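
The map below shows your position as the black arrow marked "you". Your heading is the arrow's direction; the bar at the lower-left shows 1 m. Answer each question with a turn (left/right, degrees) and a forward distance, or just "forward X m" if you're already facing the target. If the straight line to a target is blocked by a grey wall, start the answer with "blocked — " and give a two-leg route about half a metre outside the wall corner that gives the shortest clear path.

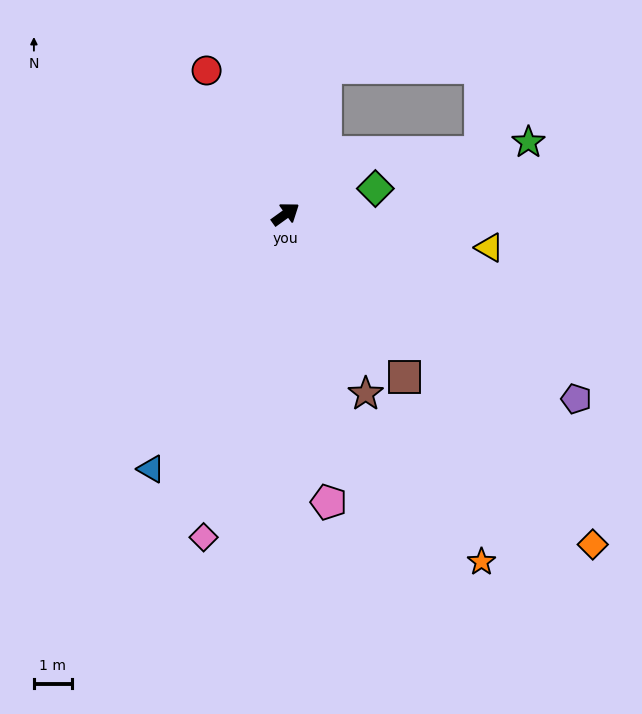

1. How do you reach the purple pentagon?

turn right 68°, forward 9.1 m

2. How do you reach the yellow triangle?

turn right 45°, forward 5.4 m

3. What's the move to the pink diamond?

turn right 140°, forward 8.8 m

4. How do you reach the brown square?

turn right 90°, forward 5.3 m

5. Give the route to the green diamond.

turn right 20°, forward 2.5 m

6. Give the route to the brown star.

turn right 102°, forward 5.2 m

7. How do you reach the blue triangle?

turn right 154°, forward 7.6 m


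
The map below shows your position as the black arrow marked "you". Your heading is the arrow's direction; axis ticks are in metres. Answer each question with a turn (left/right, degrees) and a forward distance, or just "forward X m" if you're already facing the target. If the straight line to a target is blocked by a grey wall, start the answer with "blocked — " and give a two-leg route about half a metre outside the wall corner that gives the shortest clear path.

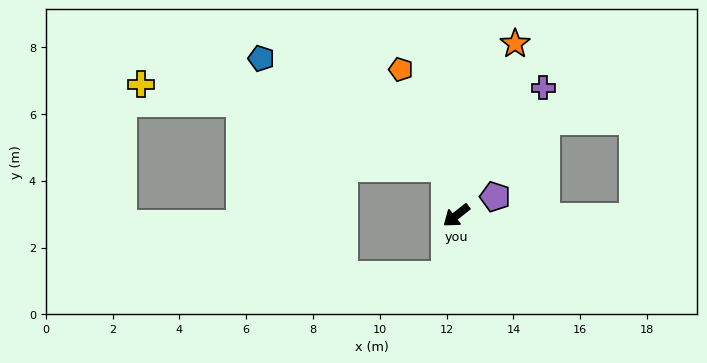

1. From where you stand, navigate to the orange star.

turn right 147°, forward 5.4 m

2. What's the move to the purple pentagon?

turn left 168°, forward 1.3 m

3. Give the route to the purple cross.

turn right 162°, forward 4.6 m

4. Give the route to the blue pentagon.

blocked — turn right 114°, forward 1.5 m, then turn left 45°, forward 6.4 m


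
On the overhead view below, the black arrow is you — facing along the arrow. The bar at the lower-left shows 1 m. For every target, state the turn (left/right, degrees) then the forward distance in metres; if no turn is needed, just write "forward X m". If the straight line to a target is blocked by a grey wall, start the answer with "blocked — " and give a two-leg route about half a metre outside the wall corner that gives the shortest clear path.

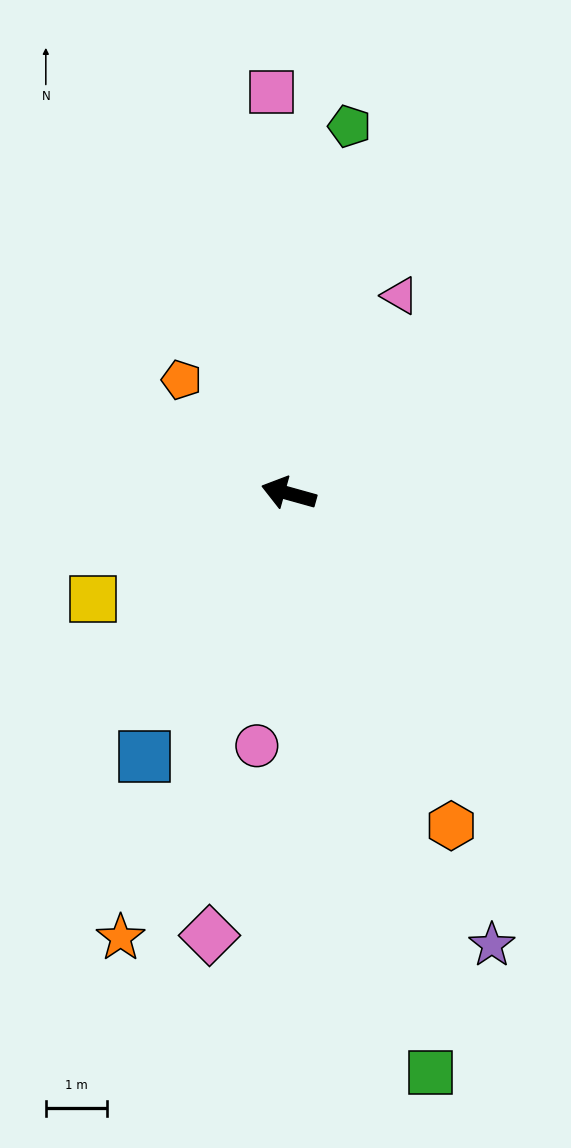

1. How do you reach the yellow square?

turn left 44°, forward 3.7 m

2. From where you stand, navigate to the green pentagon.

turn right 84°, forward 6.1 m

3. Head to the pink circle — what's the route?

turn left 98°, forward 4.2 m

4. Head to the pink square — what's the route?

turn right 72°, forward 6.6 m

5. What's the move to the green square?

turn left 119°, forward 9.8 m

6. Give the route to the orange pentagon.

turn right 31°, forward 2.6 m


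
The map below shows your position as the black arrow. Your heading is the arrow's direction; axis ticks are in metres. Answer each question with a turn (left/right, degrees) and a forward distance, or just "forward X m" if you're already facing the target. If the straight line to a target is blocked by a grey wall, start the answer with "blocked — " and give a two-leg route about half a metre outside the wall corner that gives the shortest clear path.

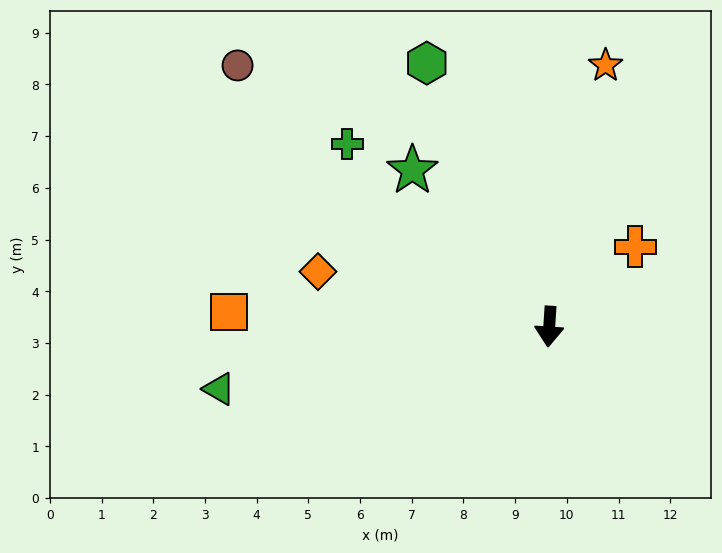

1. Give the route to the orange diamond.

turn right 100°, forward 4.6 m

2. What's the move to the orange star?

turn left 172°, forward 5.2 m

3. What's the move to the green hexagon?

turn right 151°, forward 5.6 m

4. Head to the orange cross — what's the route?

turn left 137°, forward 2.3 m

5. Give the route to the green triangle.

turn right 76°, forward 6.5 m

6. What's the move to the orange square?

turn right 89°, forward 6.2 m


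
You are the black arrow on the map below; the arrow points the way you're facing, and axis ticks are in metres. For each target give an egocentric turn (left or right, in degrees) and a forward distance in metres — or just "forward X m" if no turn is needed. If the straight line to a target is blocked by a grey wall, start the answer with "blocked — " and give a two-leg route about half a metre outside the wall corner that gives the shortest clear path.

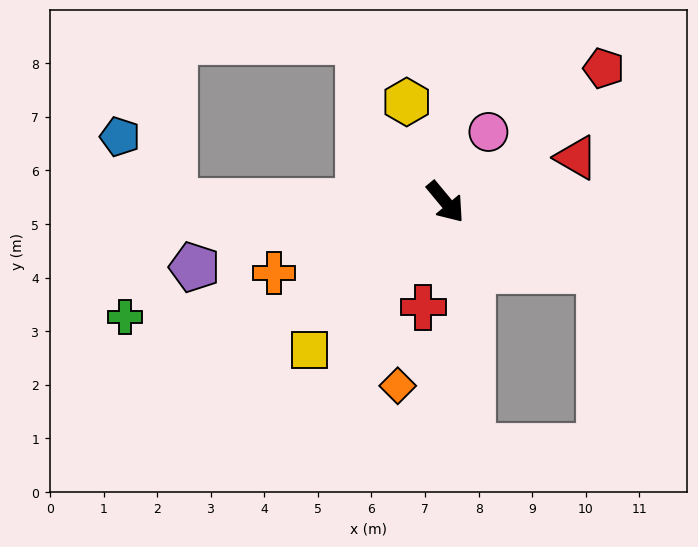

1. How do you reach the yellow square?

turn right 82°, forward 3.8 m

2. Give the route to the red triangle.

turn left 69°, forward 2.6 m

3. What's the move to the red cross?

turn right 52°, forward 2.0 m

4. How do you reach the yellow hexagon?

turn left 161°, forward 2.0 m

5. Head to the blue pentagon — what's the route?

blocked — turn right 130°, forward 5.1 m, then turn right 50°, forward 1.6 m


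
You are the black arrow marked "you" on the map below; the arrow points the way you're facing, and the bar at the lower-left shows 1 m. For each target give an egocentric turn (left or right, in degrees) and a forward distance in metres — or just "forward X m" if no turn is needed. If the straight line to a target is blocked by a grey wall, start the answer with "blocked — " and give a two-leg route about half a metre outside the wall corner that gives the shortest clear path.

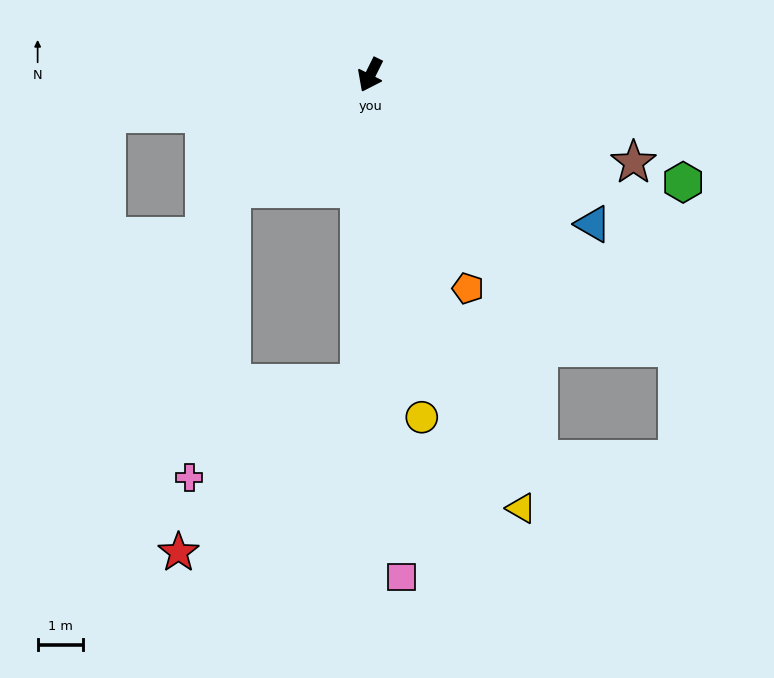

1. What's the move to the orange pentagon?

turn left 51°, forward 5.1 m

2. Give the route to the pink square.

turn left 30°, forward 11.0 m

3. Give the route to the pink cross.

blocked — turn right 24°, forward 3.9 m, then turn left 42°, forward 6.4 m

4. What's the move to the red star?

blocked — turn left 24°, forward 6.8 m, then turn right 45°, forward 5.4 m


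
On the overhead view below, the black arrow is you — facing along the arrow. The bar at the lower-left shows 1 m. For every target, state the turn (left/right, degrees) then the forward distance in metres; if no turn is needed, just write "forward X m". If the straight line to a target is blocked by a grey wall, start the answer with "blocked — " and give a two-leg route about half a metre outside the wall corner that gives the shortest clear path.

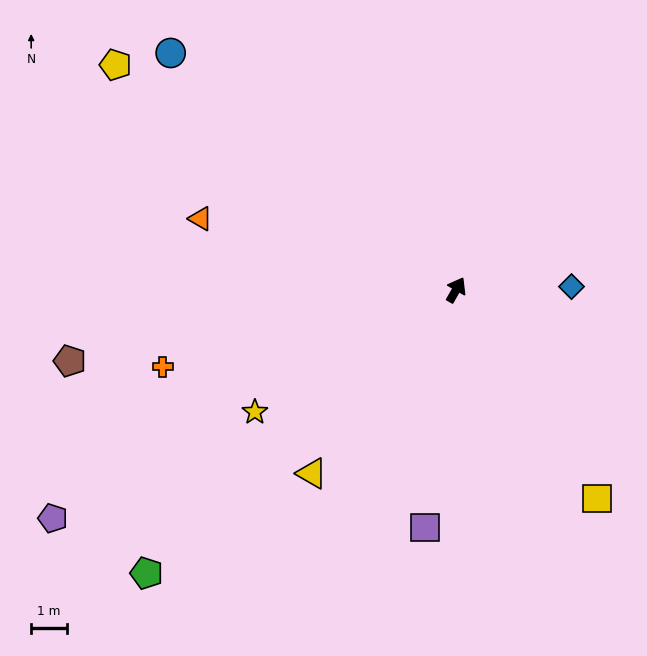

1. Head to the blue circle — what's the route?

turn left 80°, forward 10.4 m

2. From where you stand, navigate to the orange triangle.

turn left 104°, forward 7.4 m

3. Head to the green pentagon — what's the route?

turn left 162°, forward 11.7 m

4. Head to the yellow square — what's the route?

turn right 116°, forward 7.0 m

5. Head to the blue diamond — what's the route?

turn right 59°, forward 3.2 m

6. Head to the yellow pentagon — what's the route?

turn left 86°, forward 11.4 m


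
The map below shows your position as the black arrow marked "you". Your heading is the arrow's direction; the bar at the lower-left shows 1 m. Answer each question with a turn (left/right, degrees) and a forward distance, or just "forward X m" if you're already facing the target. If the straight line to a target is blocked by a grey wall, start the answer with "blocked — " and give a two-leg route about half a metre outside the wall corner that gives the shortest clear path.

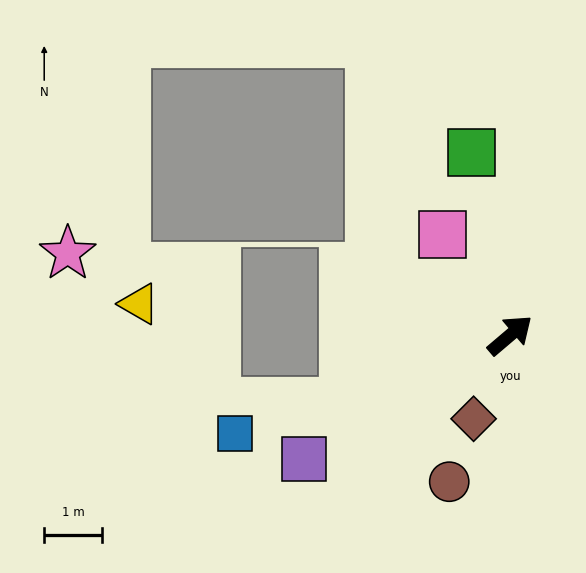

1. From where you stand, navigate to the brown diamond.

turn right 154°, forward 1.6 m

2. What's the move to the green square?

turn left 61°, forward 3.2 m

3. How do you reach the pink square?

turn left 84°, forward 2.1 m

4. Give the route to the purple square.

turn left 171°, forward 4.1 m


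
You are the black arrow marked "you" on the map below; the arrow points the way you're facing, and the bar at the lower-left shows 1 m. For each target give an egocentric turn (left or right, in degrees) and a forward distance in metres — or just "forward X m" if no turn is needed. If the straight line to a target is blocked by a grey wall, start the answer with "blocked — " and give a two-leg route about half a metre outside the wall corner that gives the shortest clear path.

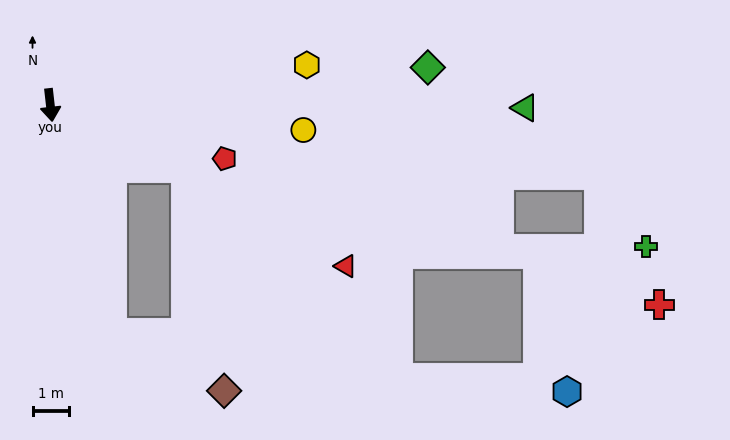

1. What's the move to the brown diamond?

blocked — turn left 9°, forward 6.6 m, then turn left 48°, forward 3.5 m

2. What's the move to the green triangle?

turn left 83°, forward 13.1 m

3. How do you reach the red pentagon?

turn left 66°, forward 5.1 m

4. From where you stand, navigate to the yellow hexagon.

turn left 92°, forward 7.2 m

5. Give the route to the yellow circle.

turn left 78°, forward 7.0 m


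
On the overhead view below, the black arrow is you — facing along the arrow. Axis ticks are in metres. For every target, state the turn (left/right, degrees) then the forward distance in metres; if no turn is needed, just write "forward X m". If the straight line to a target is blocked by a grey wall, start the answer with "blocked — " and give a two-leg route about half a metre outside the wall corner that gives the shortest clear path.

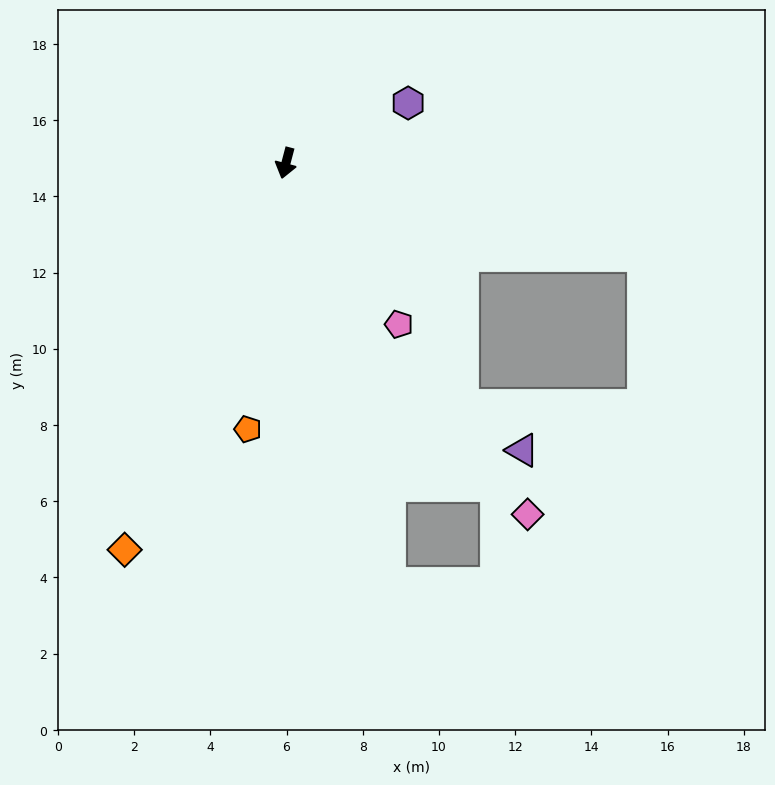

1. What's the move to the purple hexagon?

turn left 131°, forward 3.6 m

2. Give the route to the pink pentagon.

turn left 50°, forward 5.2 m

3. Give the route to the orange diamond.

turn right 8°, forward 11.0 m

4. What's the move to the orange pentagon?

turn left 7°, forward 7.1 m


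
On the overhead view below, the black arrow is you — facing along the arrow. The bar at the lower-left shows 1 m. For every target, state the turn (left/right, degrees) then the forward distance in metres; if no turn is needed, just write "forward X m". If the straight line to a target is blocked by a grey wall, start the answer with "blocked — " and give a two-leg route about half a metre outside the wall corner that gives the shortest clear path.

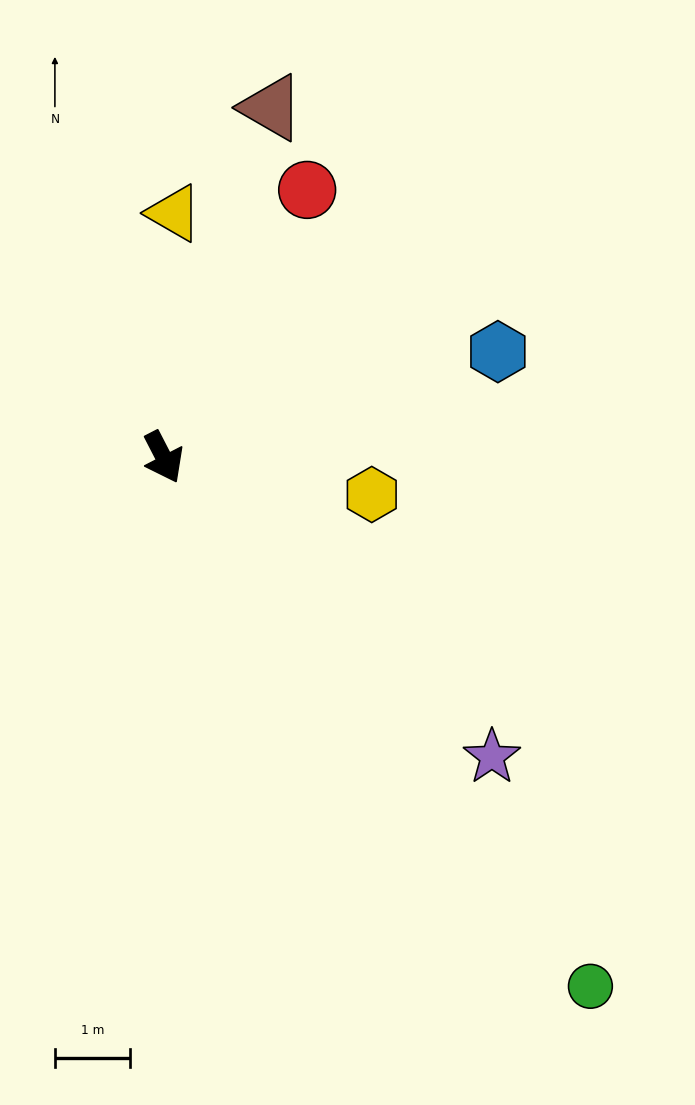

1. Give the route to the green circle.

turn left 12°, forward 9.0 m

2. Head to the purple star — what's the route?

turn left 20°, forward 5.9 m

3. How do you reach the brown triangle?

turn left 136°, forward 4.9 m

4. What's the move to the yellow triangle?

turn left 150°, forward 3.2 m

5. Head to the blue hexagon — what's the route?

turn left 80°, forward 4.6 m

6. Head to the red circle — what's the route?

turn left 125°, forward 4.0 m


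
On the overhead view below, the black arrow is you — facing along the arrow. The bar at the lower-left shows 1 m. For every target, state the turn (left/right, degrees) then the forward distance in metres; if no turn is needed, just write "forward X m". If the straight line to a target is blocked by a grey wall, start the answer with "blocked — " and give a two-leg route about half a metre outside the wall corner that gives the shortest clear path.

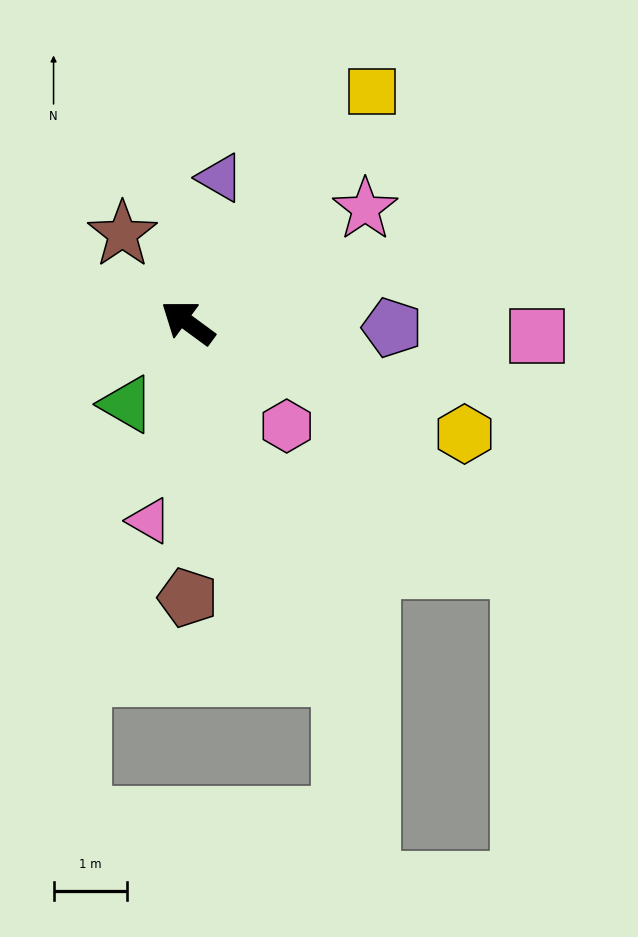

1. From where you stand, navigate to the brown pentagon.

turn left 126°, forward 3.7 m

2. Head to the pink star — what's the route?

turn right 111°, forward 2.9 m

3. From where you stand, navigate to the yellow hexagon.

turn right 166°, forward 4.0 m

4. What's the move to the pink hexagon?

turn left 170°, forward 1.9 m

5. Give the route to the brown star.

turn right 17°, forward 1.5 m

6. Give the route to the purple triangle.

turn right 66°, forward 2.0 m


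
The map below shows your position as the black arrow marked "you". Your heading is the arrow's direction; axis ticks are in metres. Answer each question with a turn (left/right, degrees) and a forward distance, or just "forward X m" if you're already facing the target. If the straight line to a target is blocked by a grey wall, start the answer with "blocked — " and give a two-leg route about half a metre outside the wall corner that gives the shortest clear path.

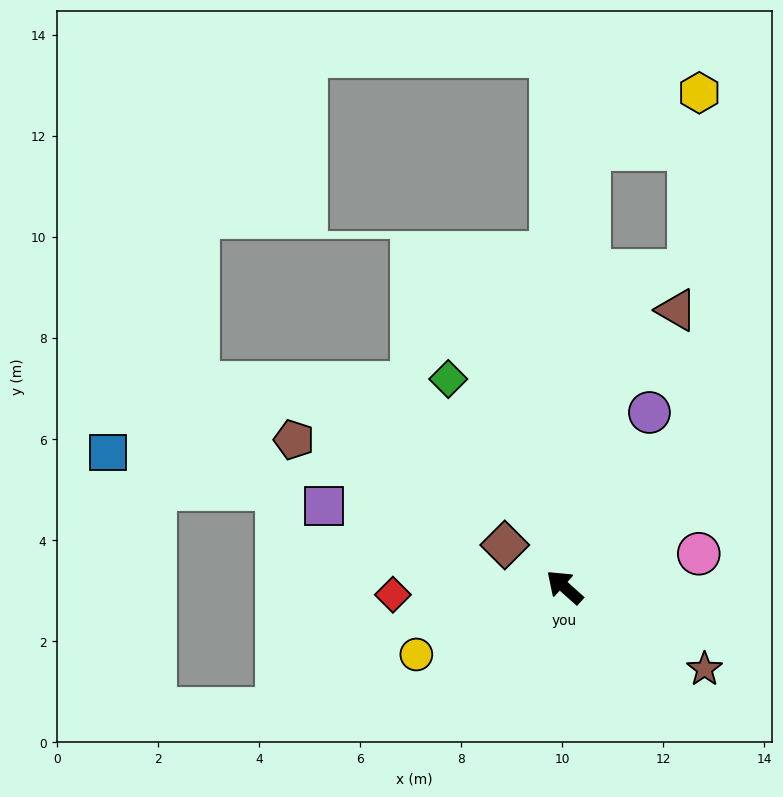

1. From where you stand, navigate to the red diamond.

turn left 44°, forward 3.4 m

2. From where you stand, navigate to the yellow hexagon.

blocked — turn right 51°, forward 8.7 m, then turn right 60°, forward 2.4 m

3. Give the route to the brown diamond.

turn left 7°, forward 1.4 m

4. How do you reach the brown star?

turn right 169°, forward 3.2 m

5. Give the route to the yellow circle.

turn left 66°, forward 3.2 m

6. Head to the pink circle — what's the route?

turn right 124°, forward 2.7 m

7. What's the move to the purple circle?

turn right 74°, forward 3.8 m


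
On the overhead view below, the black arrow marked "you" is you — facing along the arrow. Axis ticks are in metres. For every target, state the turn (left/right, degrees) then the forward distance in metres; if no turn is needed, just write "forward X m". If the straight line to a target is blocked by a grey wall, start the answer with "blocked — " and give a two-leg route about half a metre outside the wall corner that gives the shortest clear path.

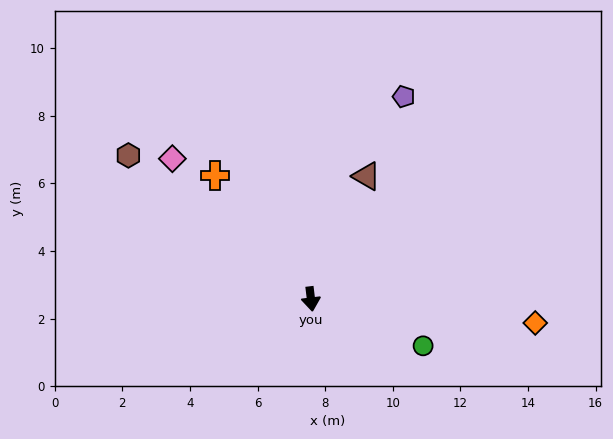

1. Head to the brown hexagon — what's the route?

turn right 135°, forward 6.9 m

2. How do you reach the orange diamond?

turn left 77°, forward 6.7 m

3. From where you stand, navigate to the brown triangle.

turn left 149°, forward 4.0 m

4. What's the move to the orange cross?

turn right 149°, forward 4.6 m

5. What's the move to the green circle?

turn left 60°, forward 3.6 m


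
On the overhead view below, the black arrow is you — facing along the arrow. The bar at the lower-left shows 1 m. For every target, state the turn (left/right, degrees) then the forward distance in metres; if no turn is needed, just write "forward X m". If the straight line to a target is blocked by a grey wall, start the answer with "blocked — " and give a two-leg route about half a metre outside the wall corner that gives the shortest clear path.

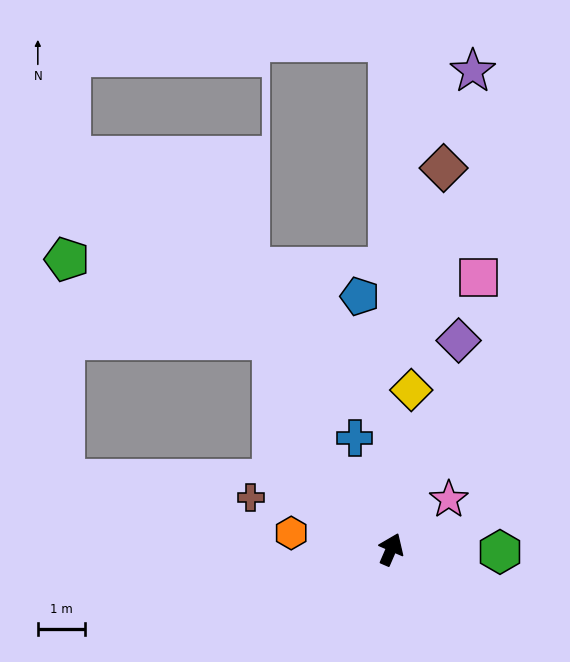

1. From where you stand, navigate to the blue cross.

turn left 42°, forward 2.5 m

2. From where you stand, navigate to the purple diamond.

turn left 5°, forward 4.6 m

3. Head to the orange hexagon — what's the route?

turn left 104°, forward 2.1 m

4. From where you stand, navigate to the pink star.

turn right 26°, forward 1.6 m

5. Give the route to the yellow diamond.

turn left 16°, forward 3.4 m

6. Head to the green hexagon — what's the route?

turn right 68°, forward 2.3 m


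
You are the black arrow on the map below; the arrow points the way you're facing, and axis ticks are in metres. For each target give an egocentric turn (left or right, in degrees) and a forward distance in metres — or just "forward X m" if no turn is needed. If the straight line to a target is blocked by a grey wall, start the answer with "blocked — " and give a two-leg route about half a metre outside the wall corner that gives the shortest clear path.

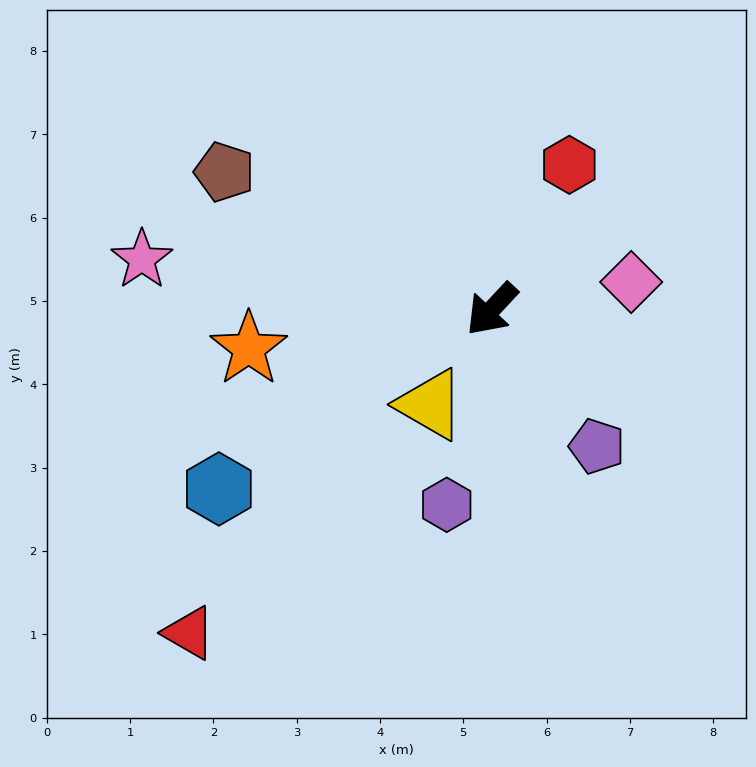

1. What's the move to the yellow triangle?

turn left 10°, forward 1.4 m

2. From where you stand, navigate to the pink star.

turn right 55°, forward 4.2 m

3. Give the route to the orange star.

turn right 38°, forward 3.0 m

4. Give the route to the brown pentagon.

turn right 74°, forward 3.6 m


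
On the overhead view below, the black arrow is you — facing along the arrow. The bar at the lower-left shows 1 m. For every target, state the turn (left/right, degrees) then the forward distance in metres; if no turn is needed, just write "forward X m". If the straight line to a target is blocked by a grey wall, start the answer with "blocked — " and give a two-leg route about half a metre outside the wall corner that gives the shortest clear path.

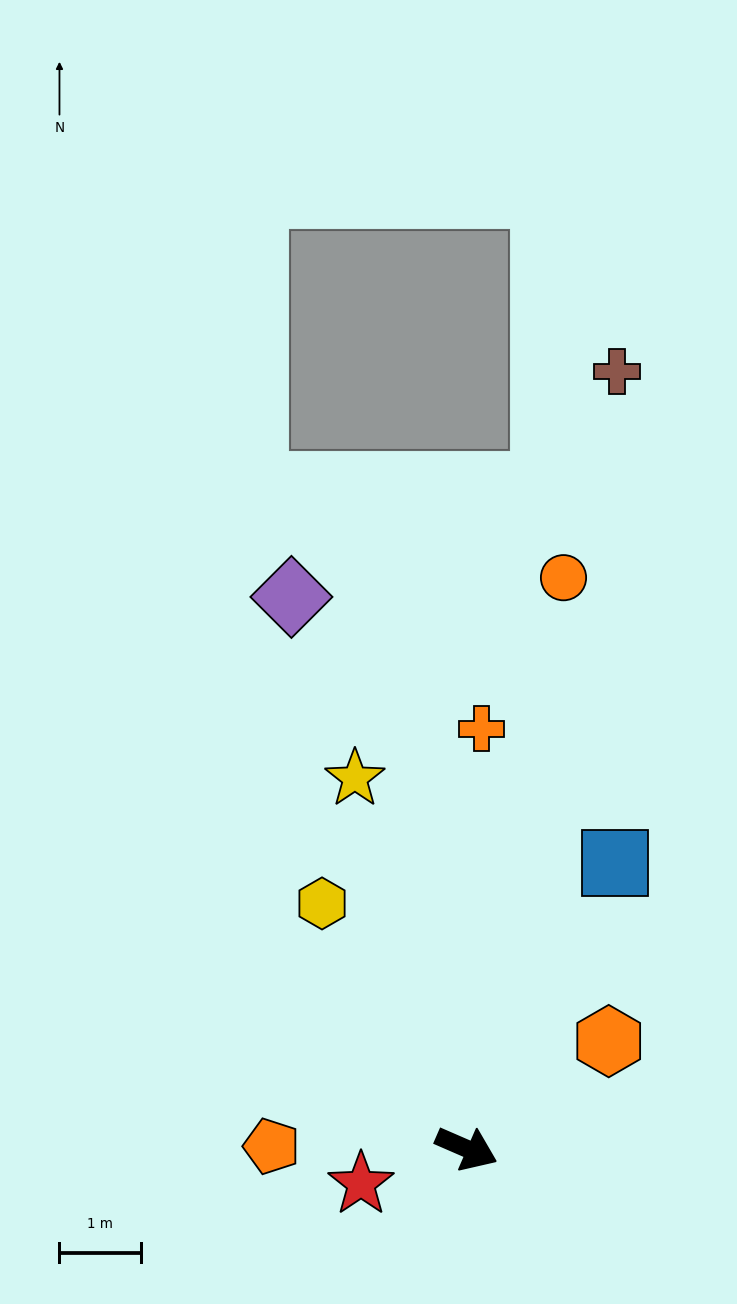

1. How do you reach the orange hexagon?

turn left 61°, forward 2.2 m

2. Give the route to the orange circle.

turn left 104°, forward 7.1 m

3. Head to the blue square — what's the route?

turn left 86°, forward 4.0 m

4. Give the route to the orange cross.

turn left 111°, forward 5.2 m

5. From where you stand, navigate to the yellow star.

turn left 130°, forward 4.8 m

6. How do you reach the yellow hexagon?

turn left 144°, forward 3.5 m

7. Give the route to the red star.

turn right 138°, forward 1.4 m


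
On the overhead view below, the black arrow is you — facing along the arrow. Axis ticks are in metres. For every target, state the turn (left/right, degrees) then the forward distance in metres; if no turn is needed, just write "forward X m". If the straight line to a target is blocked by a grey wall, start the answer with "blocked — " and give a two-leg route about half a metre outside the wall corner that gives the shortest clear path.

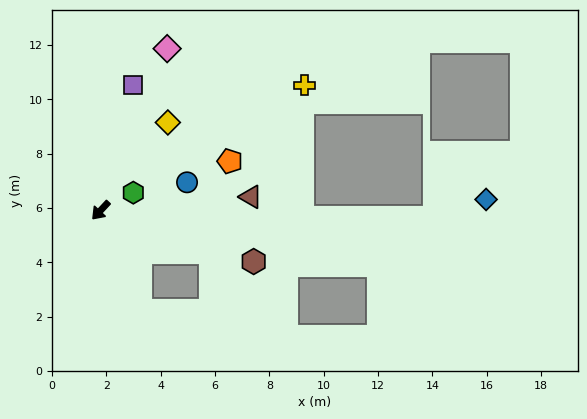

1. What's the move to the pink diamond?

turn right 159°, forward 6.4 m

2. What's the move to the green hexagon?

turn left 161°, forward 1.4 m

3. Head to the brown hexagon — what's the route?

turn left 114°, forward 5.9 m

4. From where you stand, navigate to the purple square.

turn right 152°, forward 4.8 m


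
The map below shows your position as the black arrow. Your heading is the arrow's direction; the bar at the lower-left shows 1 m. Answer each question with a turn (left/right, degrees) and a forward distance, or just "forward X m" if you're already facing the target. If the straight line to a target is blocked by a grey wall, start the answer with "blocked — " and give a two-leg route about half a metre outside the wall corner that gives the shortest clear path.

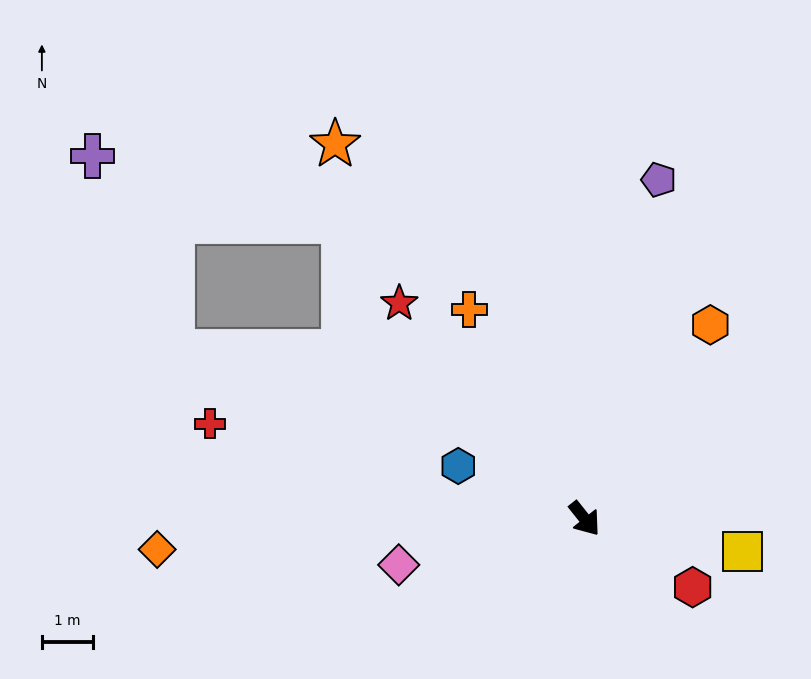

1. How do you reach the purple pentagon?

turn left 129°, forward 6.7 m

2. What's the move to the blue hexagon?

turn right 151°, forward 2.7 m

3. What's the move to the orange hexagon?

turn left 109°, forward 4.5 m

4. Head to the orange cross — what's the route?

turn left 170°, forward 4.6 m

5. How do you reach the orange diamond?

turn right 124°, forward 8.3 m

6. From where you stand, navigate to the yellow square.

turn left 40°, forward 3.1 m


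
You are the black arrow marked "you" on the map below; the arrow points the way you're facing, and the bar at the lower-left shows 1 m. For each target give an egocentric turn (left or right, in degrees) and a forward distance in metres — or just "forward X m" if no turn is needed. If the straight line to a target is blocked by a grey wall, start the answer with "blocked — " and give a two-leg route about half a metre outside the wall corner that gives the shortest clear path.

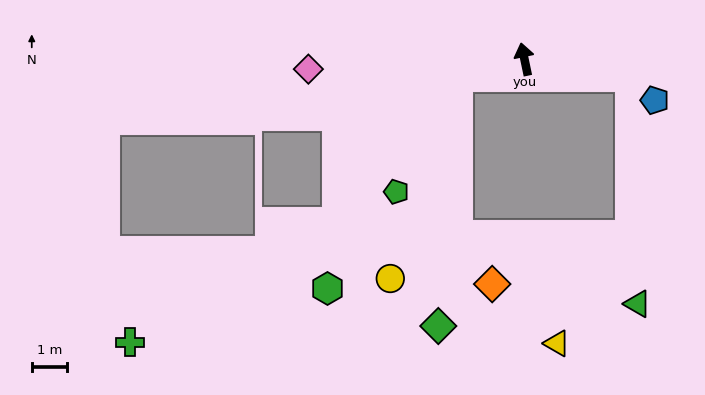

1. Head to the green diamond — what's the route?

blocked — turn left 93°, forward 1.9 m, then turn left 71°, forward 7.1 m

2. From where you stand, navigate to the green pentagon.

blocked — turn left 93°, forward 1.9 m, then turn left 47°, forward 3.7 m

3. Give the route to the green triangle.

blocked — turn right 111°, forward 3.0 m, then turn right 79°, forward 6.4 m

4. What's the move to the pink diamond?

turn left 81°, forward 6.1 m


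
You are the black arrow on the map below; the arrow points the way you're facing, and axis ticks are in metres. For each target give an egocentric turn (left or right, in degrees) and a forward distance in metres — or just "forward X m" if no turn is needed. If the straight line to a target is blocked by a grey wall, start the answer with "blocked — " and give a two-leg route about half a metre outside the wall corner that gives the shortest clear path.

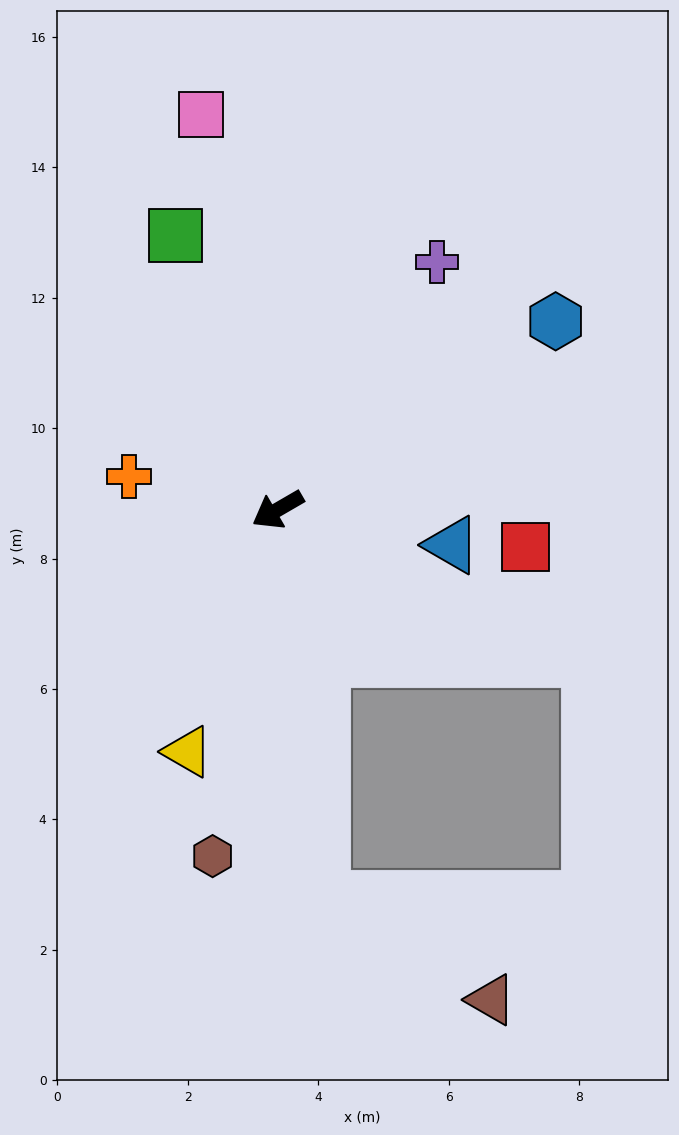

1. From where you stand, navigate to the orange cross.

turn right 43°, forward 2.3 m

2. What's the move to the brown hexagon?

turn left 49°, forward 5.4 m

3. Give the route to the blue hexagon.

turn right 176°, forward 5.1 m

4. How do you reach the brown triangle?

blocked — turn left 67°, forward 6.0 m, then turn left 52°, forward 3.0 m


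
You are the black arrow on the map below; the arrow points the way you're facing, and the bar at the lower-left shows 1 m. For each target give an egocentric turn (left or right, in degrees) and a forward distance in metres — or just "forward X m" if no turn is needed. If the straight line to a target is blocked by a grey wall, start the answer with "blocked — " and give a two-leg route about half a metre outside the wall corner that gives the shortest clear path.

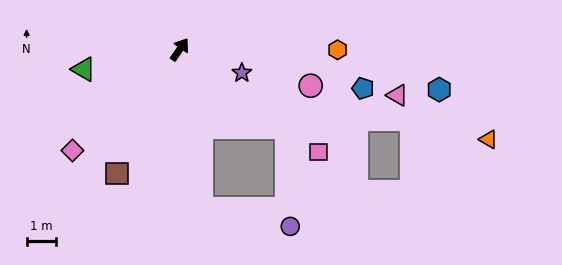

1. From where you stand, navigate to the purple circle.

blocked — turn right 92°, forward 4.6 m, then turn right 51°, forward 3.4 m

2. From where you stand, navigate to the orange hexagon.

turn right 56°, forward 5.5 m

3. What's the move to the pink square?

turn right 92°, forward 6.0 m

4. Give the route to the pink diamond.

turn left 168°, forward 5.1 m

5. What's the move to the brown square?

turn right 172°, forward 4.8 m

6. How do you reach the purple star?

turn right 76°, forward 2.3 m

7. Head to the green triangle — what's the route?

turn left 136°, forward 3.4 m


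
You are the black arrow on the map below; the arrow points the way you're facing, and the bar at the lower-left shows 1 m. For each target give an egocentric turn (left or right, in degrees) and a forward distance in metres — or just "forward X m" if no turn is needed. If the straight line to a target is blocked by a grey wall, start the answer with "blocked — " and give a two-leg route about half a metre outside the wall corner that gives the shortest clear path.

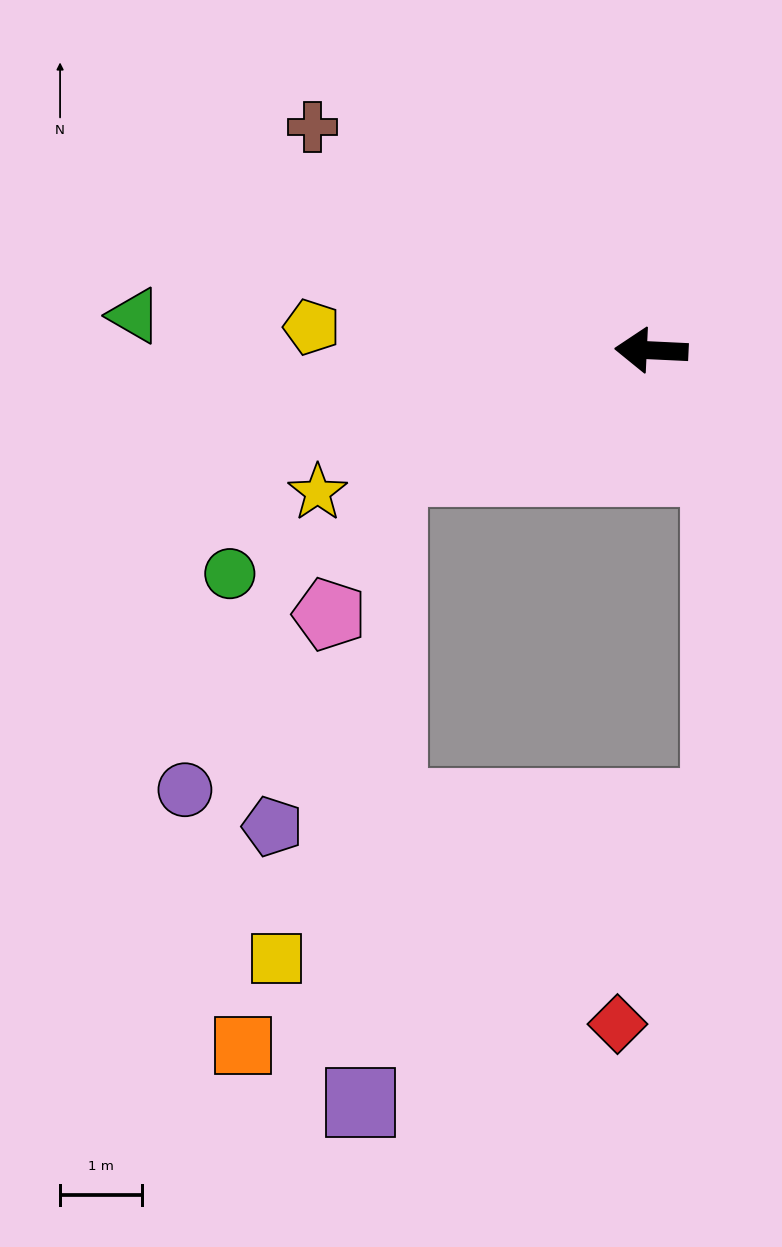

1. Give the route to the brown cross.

turn right 31°, forward 4.9 m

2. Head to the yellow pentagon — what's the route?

forward 4.1 m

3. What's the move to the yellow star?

turn left 26°, forward 4.4 m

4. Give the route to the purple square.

blocked — turn left 28°, forward 3.5 m, then turn left 62°, forward 7.7 m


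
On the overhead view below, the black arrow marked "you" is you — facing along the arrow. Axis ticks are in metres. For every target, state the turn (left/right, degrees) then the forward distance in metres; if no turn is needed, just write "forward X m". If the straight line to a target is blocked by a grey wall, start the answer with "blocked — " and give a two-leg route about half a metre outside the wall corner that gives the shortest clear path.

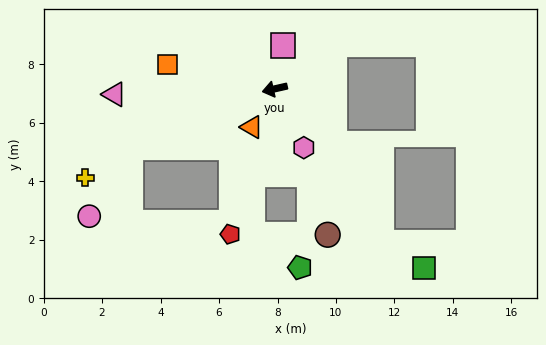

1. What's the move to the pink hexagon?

turn left 103°, forward 2.2 m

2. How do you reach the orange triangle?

turn left 46°, forward 1.5 m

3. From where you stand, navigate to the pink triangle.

turn right 11°, forward 5.5 m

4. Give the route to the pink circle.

blocked — turn left 10°, forward 5.3 m, then turn left 36°, forward 2.7 m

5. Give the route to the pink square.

turn right 113°, forward 1.5 m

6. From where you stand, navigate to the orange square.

turn right 25°, forward 3.8 m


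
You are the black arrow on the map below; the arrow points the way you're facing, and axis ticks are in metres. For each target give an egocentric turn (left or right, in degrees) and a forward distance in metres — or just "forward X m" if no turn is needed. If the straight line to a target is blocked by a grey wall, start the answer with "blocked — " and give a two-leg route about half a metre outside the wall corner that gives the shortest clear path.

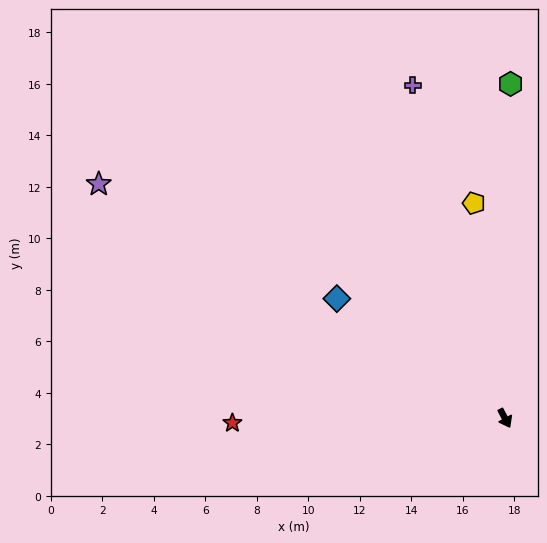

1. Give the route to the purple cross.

turn left 167°, forward 13.4 m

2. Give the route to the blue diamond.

turn right 153°, forward 8.0 m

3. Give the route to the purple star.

turn right 148°, forward 18.2 m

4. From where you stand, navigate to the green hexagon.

turn left 151°, forward 13.0 m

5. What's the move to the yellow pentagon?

turn left 160°, forward 8.4 m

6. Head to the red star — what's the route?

turn right 117°, forward 10.6 m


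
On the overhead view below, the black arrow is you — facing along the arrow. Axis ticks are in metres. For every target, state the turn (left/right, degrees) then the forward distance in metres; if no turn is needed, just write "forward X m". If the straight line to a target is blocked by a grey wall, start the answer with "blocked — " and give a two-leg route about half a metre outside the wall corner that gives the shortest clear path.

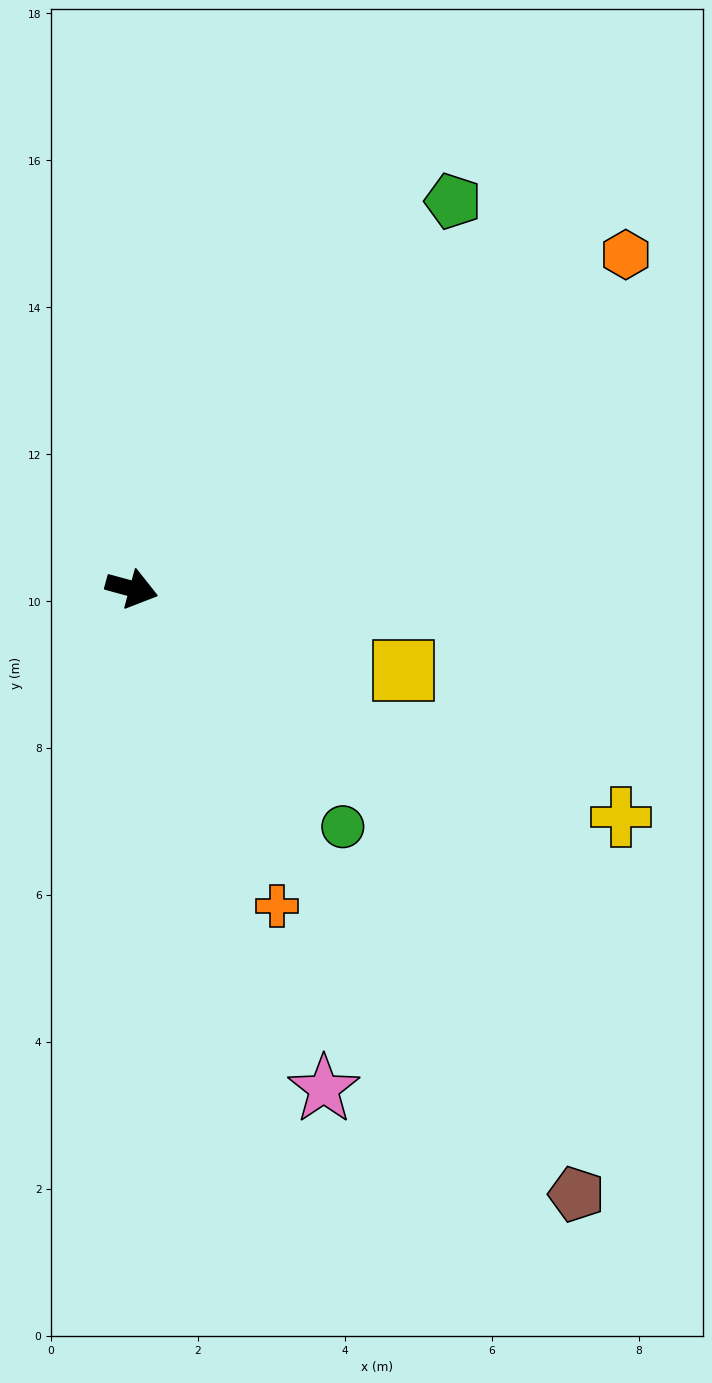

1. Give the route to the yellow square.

forward 3.9 m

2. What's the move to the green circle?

turn right 33°, forward 4.3 m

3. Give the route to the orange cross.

turn right 50°, forward 4.7 m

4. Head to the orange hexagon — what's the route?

turn left 49°, forward 8.1 m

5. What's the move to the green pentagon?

turn left 66°, forward 6.9 m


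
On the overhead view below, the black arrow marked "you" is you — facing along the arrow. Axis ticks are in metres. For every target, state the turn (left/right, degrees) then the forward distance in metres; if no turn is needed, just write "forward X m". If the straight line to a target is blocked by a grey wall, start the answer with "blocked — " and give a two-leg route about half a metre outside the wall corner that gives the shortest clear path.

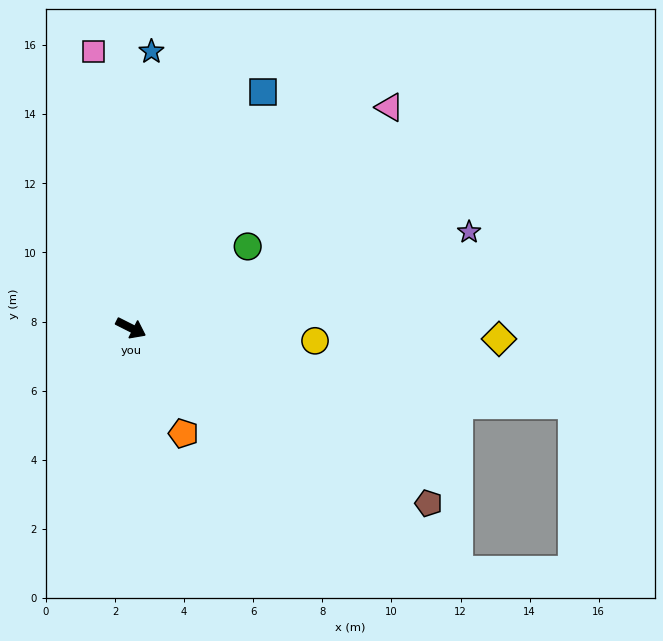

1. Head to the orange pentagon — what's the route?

turn right 37°, forward 3.4 m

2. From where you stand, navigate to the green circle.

turn left 62°, forward 4.1 m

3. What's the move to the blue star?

turn left 112°, forward 8.0 m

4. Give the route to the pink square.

turn left 124°, forward 8.1 m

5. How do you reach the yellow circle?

turn left 23°, forward 5.3 m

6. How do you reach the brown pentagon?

turn right 4°, forward 10.0 m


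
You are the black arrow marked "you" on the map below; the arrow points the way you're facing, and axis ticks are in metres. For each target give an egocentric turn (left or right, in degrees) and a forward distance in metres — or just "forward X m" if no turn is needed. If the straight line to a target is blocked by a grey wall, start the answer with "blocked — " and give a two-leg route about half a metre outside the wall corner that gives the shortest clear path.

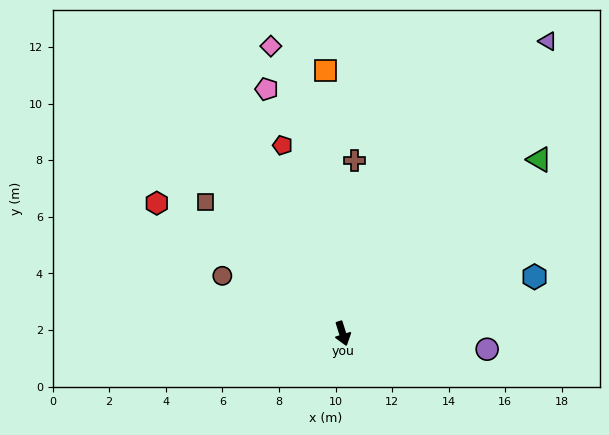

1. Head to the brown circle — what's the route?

turn right 133°, forward 4.7 m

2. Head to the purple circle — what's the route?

turn left 66°, forward 5.1 m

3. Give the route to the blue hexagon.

turn left 89°, forward 7.1 m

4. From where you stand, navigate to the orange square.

turn left 166°, forward 9.3 m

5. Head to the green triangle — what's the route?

turn left 114°, forward 9.3 m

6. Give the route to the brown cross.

turn left 159°, forward 6.1 m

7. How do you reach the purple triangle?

turn left 128°, forward 12.6 m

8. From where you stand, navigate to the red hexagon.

turn right 142°, forward 8.0 m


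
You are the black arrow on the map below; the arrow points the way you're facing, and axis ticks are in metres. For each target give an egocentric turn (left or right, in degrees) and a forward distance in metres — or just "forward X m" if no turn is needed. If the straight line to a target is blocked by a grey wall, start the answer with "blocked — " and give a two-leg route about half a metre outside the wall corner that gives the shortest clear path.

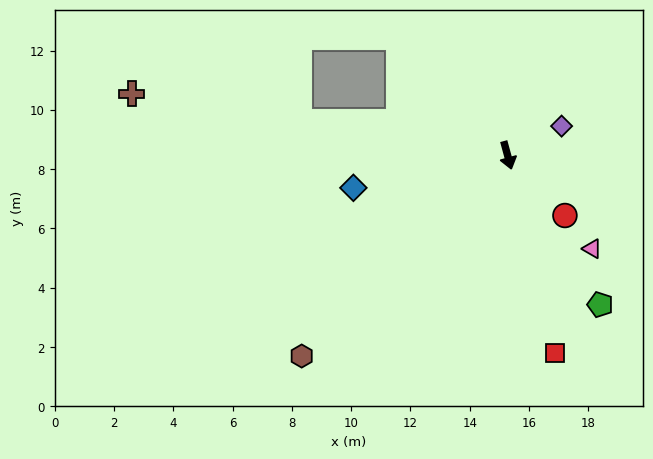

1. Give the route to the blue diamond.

turn right 93°, forward 5.3 m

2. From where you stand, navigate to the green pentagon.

turn left 17°, forward 5.9 m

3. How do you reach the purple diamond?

turn left 103°, forward 2.1 m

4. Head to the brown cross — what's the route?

turn right 115°, forward 12.8 m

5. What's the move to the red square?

forward 6.9 m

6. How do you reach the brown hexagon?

turn right 61°, forward 9.7 m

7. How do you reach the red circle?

turn left 28°, forward 2.8 m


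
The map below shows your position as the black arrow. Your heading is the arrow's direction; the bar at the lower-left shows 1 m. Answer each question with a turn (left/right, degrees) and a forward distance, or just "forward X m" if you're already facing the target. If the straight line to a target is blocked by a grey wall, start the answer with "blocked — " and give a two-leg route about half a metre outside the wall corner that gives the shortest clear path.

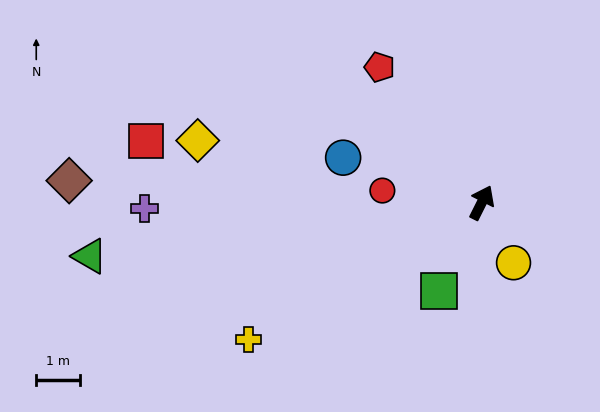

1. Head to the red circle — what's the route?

turn left 110°, forward 2.3 m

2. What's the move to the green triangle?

turn left 124°, forward 9.0 m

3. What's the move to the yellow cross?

turn left 147°, forward 6.2 m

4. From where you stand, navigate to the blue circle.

turn left 99°, forward 3.3 m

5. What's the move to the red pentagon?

turn left 64°, forward 3.9 m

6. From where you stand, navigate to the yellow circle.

turn right 126°, forward 1.6 m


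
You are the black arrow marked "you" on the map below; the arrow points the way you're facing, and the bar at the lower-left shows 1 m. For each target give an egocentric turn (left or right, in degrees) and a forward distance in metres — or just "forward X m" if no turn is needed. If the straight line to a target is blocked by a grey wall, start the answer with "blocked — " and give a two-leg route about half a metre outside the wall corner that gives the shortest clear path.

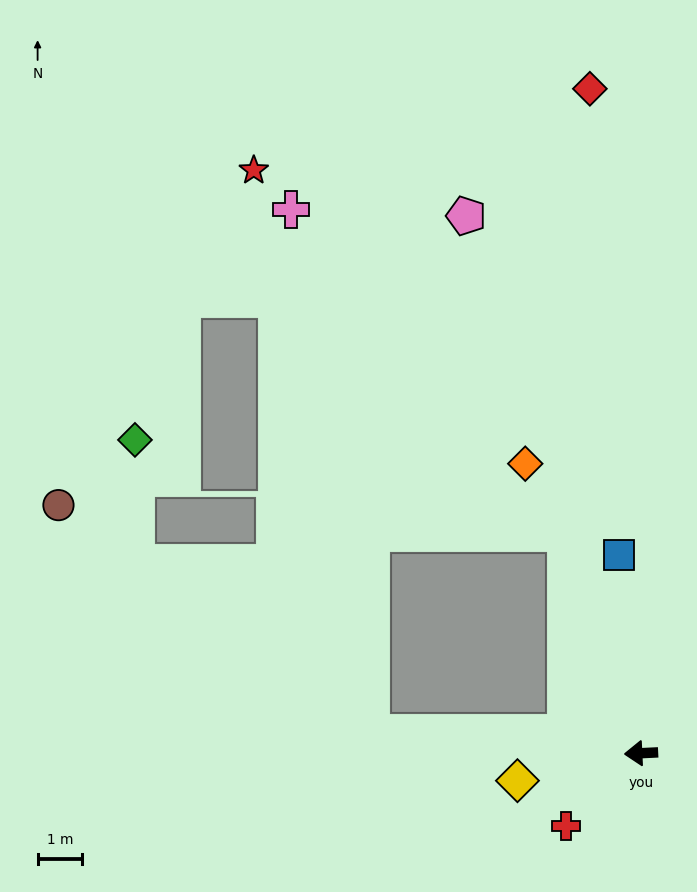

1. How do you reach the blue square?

turn right 87°, forward 4.5 m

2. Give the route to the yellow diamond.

turn left 10°, forward 2.8 m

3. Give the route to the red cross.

turn left 41°, forward 2.3 m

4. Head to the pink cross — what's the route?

blocked — turn right 7°, forward 6.1 m, then turn right 77°, forward 11.9 m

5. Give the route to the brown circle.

blocked — turn right 7°, forward 6.1 m, then turn right 32°, forward 8.7 m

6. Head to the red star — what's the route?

blocked — turn right 7°, forward 6.1 m, then turn right 74°, forward 12.9 m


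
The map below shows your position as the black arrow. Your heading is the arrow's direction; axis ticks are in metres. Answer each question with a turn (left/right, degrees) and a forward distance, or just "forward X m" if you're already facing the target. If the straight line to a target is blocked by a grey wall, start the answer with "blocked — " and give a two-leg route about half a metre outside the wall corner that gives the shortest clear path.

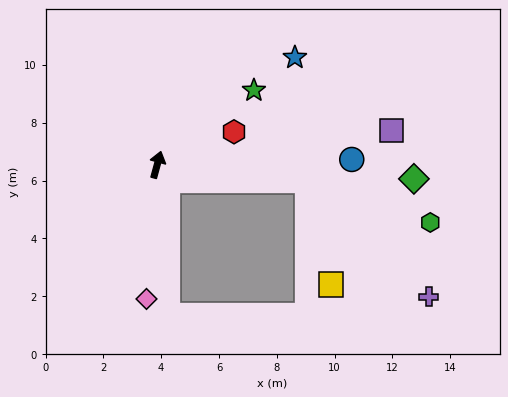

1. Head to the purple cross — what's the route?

blocked — turn right 81°, forward 5.2 m, then turn right 37°, forward 5.8 m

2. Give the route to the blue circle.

turn right 73°, forward 6.7 m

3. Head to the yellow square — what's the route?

blocked — turn right 81°, forward 5.2 m, then turn right 71°, forward 3.7 m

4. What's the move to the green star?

turn right 37°, forward 4.2 m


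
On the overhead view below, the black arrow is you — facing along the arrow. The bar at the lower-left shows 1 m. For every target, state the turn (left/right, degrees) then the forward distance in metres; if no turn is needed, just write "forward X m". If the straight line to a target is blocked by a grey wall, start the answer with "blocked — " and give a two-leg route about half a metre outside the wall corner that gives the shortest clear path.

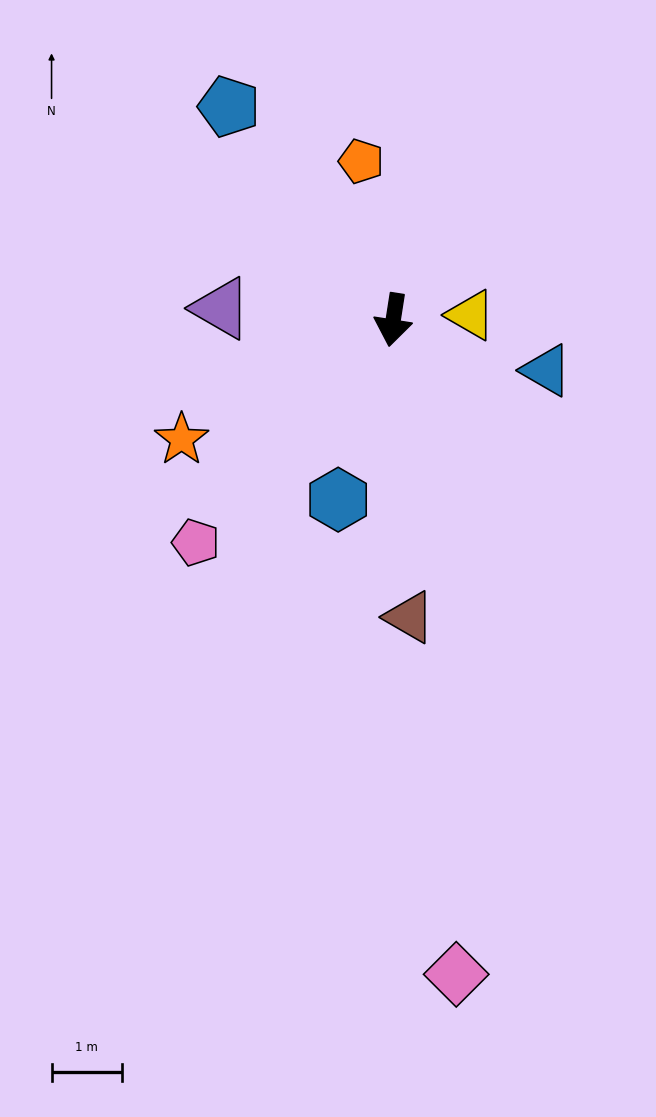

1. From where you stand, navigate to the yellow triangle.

turn left 102°, forward 1.1 m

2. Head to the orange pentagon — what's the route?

turn right 160°, forward 2.3 m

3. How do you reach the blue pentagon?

turn right 134°, forward 3.8 m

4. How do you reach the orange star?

turn right 52°, forward 3.5 m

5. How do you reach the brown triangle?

turn left 12°, forward 4.3 m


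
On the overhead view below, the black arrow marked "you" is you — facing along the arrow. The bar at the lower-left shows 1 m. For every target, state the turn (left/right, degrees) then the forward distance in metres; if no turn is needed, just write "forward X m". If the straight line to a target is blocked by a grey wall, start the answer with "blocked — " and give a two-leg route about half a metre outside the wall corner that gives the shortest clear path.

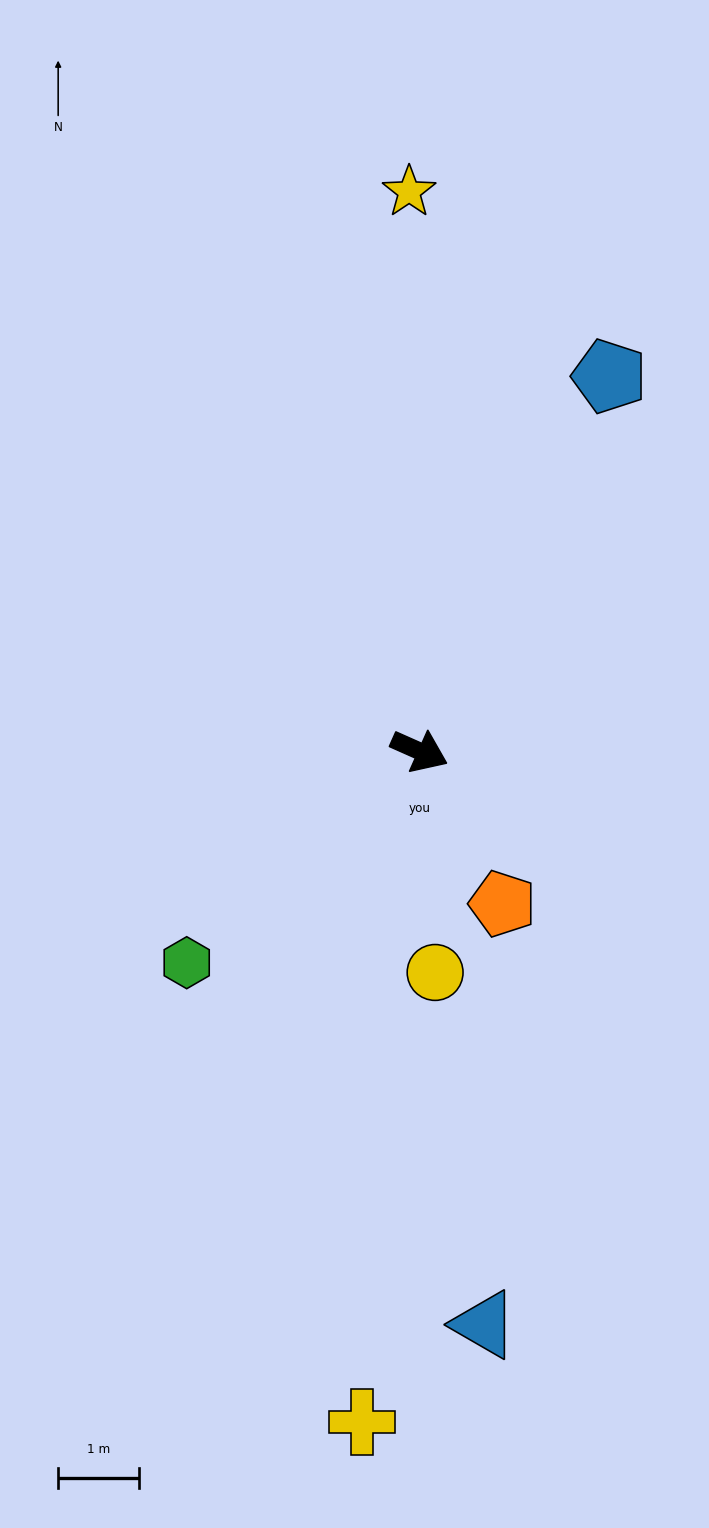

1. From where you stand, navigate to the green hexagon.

turn right 114°, forward 3.9 m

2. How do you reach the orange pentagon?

turn right 38°, forward 2.1 m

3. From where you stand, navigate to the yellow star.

turn left 115°, forward 6.9 m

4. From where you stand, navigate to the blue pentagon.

turn left 87°, forward 5.2 m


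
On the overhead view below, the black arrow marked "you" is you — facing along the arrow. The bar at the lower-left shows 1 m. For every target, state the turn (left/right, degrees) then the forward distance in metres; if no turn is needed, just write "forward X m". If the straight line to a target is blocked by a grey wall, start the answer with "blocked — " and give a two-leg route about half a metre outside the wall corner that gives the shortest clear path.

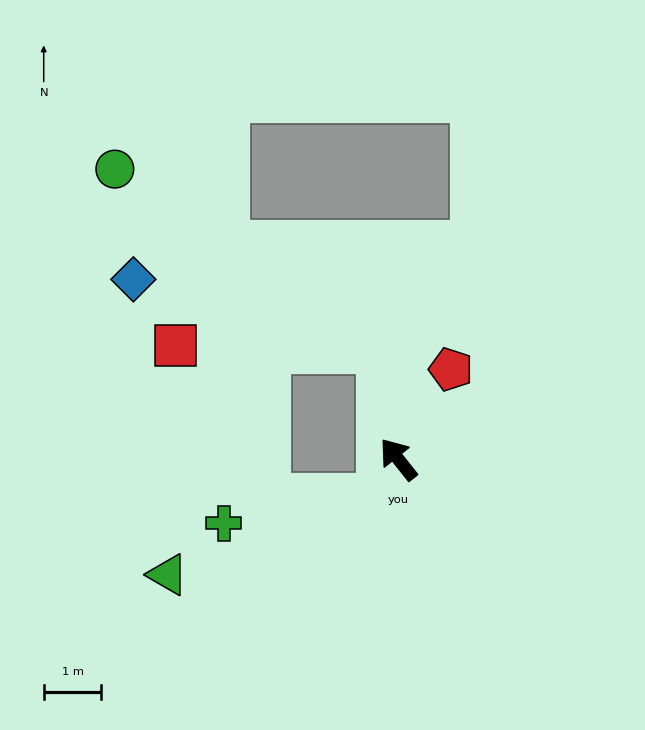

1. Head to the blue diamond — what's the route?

blocked — turn right 30°, forward 1.9 m, then turn left 66°, forward 4.5 m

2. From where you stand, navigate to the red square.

blocked — turn right 30°, forward 1.9 m, then turn left 80°, forward 3.6 m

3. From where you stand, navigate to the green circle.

blocked — turn right 30°, forward 1.9 m, then turn left 47°, forward 5.6 m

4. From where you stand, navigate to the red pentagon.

turn right 69°, forward 1.8 m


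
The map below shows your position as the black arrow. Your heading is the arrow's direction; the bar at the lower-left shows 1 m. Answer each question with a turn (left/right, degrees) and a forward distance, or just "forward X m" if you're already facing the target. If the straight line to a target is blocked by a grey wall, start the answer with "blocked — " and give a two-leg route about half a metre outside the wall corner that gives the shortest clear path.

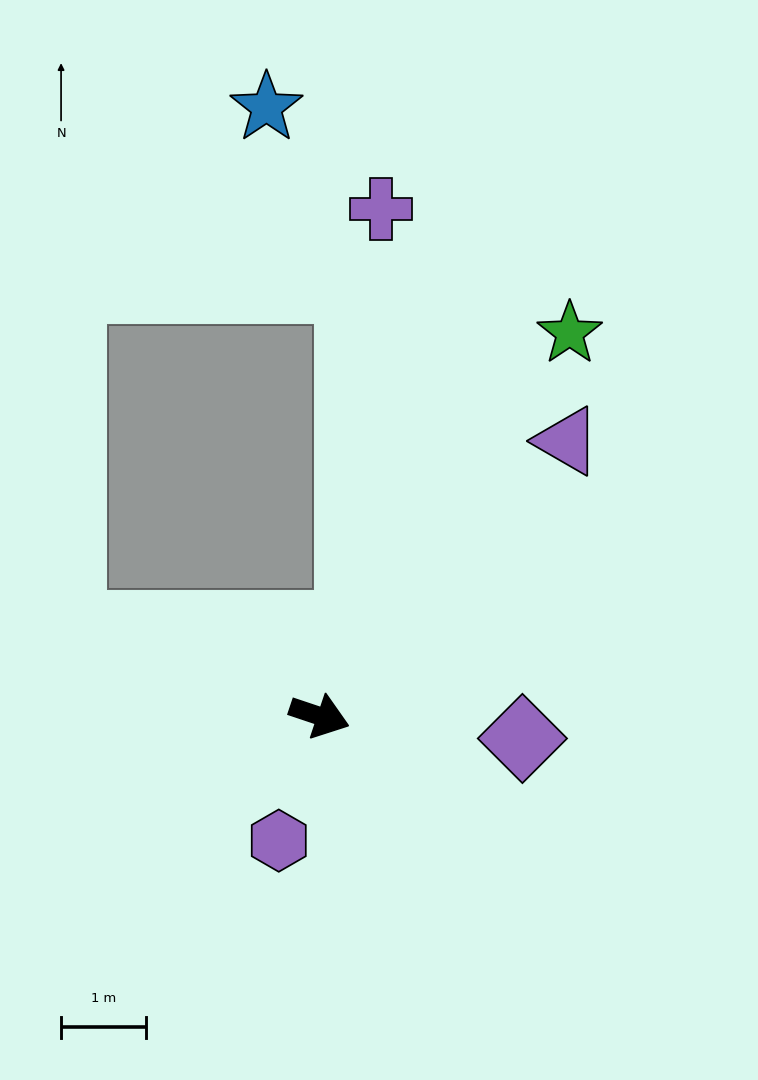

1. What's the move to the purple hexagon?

turn right 90°, forward 1.6 m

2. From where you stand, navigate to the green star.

turn left 75°, forward 5.4 m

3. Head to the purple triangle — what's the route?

turn left 67°, forward 4.4 m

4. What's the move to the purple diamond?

turn left 12°, forward 2.4 m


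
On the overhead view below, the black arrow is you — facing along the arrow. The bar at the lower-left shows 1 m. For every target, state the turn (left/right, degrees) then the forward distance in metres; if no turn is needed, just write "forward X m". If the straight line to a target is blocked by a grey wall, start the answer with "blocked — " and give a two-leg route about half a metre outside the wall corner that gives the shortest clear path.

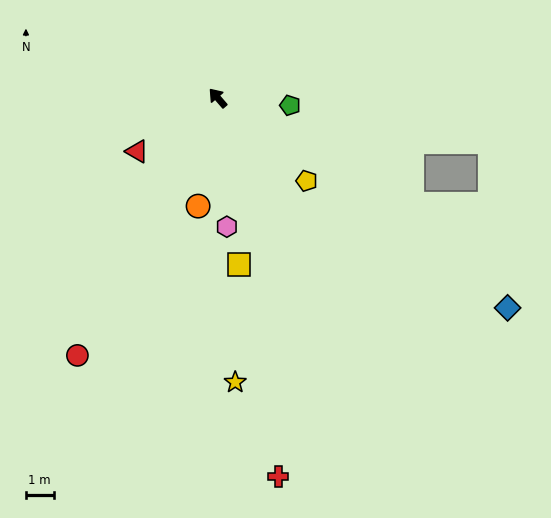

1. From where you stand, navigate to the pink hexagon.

turn left 143°, forward 4.7 m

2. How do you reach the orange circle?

turn left 129°, forward 4.0 m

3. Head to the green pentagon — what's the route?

turn right 137°, forward 2.6 m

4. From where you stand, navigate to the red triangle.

turn left 83°, forward 3.5 m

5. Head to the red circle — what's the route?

turn left 111°, forward 10.6 m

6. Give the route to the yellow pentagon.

turn right 174°, forward 4.4 m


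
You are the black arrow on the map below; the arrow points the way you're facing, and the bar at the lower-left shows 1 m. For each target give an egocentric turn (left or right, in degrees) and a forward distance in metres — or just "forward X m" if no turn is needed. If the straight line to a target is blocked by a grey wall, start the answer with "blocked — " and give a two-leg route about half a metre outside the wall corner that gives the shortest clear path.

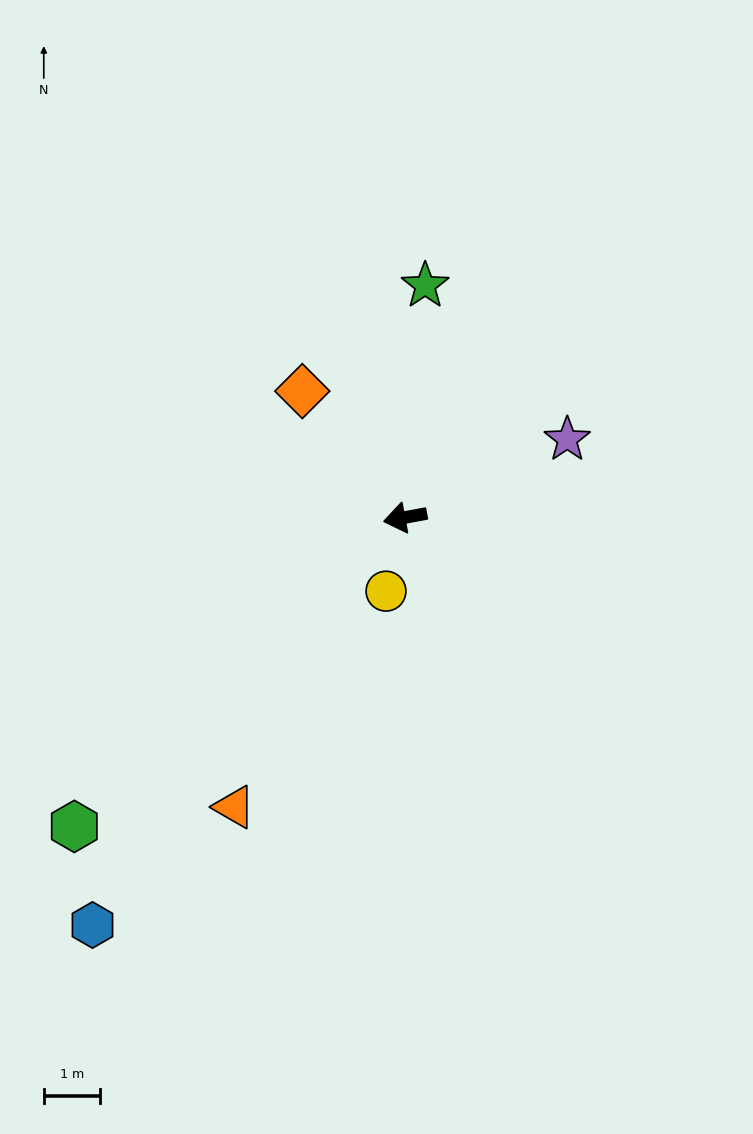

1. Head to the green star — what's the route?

turn right 105°, forward 4.1 m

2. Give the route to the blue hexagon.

turn left 42°, forward 9.2 m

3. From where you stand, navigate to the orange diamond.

turn right 61°, forward 2.9 m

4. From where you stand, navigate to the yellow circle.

turn left 65°, forward 1.4 m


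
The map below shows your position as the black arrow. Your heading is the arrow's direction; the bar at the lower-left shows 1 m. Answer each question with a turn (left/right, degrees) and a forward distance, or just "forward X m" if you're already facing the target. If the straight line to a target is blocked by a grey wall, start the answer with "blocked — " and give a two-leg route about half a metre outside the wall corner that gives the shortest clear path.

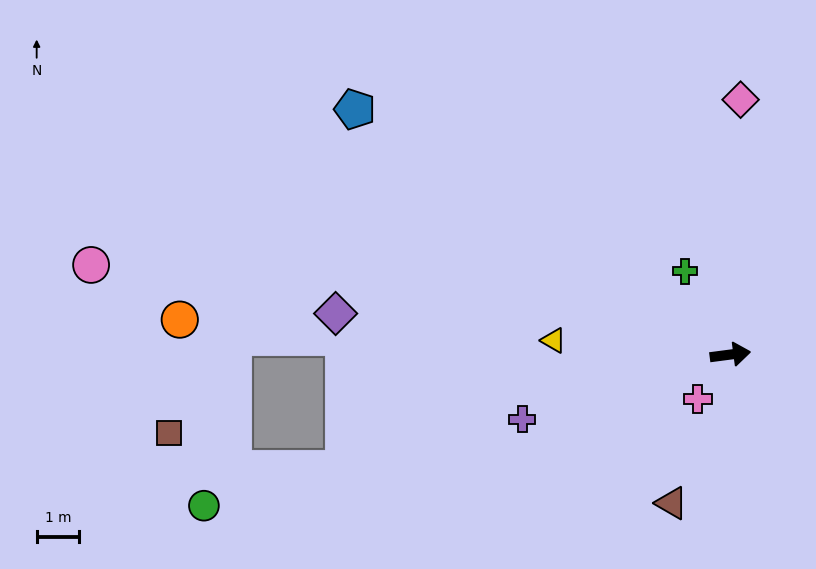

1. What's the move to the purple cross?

turn right 170°, forward 5.1 m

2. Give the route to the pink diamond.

turn left 80°, forward 6.0 m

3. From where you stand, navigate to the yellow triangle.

turn left 168°, forward 4.1 m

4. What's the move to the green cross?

turn left 111°, forward 2.2 m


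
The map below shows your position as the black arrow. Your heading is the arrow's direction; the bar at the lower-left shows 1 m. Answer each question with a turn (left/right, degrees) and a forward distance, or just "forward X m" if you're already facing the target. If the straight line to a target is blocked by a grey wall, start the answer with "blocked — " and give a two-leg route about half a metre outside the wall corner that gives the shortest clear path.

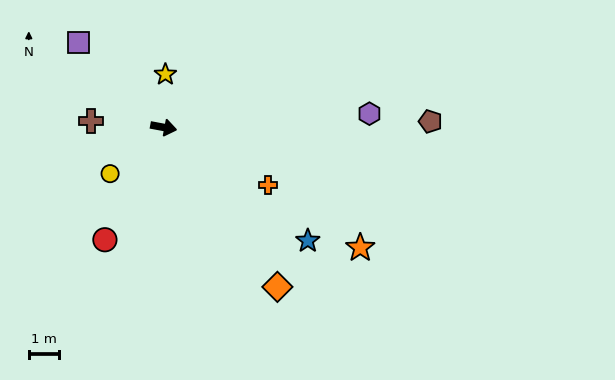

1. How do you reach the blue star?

turn right 28°, forward 6.1 m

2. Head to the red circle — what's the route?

turn right 107°, forward 4.2 m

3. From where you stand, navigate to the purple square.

turn left 146°, forward 4.0 m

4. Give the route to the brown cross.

turn right 175°, forward 2.4 m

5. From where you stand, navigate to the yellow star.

turn left 99°, forward 1.8 m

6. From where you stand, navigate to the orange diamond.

turn right 44°, forward 6.5 m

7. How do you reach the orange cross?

turn right 18°, forward 4.0 m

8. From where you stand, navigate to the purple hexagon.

turn left 14°, forward 6.8 m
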